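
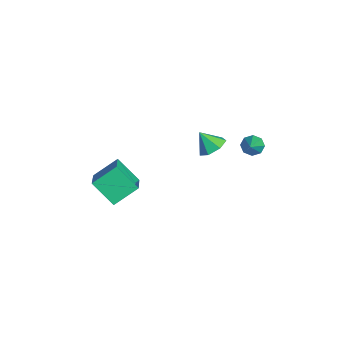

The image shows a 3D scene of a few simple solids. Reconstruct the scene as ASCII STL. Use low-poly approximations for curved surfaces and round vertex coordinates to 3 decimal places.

solid 
facet normal -0.488 -0.549 0.679
outer loop
vertex -2.684 -5.381 -2.847
vertex -2.926 -3.968 -1.878
vertex -4.511 -5.002 -3.853
endloop
endfacet
facet normal 0.139 -0.817 -0.560
outer loop
vertex -3.614 -3.992 -5.102
vertex -2.684 -5.381 -2.847
vertex -4.511 -5.002 -3.853
endloop
endfacet
facet normal -0.487 -0.549 0.679
outer loop
vertex -4.511 -5.002 -3.853
vertex -2.926 -3.968 -1.878
vertex -4.753 -3.59 -2.884
endloop
endfacet
facet normal -0.862 0.178 -0.475
outer loop
vertex -4.753 -3.59 -2.884
vertex -3.614 -3.992 -5.102
vertex -4.511 -5.002 -3.853
endloop
endfacet
facet normal 0.862 -0.178 0.475
outer loop
vertex -2.684 -5.381 -2.847
vertex -2.029 -2.958 -3.127
vertex -2.926 -3.968 -1.878
endloop
endfacet
facet normal 0.140 -0.816 -0.560
outer loop
vertex -1.787 -4.37 -4.096
vertex -2.684 -5.381 -2.847
vertex -3.614 -3.992 -5.102
endloop
endfacet
facet normal 0.862 -0.178 0.475
outer loop
vertex -1.787 -4.37 -4.096
vertex -2.029 -2.958 -3.127
vertex -2.684 -5.381 -2.847
endloop
endfacet
facet normal -0.139 0.817 0.560
outer loop
vertex -2.926 -3.968 -1.878
vertex -2.029 -2.958 -3.127
vertex -4.753 -3.59 -2.884
endloop
endfacet
facet normal -0.862 0.178 -0.475
outer loop
vertex -3.856 -2.579 -4.133
vertex -3.614 -3.992 -5.102
vertex -4.753 -3.59 -2.884
endloop
endfacet
facet normal -0.139 0.816 0.561
outer loop
vertex -4.753 -3.59 -2.884
vertex -2.029 -2.958 -3.127
vertex -3.856 -2.579 -4.133
endloop
endfacet
facet normal 0.487 0.549 -0.679
outer loop
vertex -3.856 -2.579 -4.133
vertex -1.787 -4.37 -4.096
vertex -3.614 -3.992 -5.102
endloop
endfacet
facet normal 0.488 0.549 -0.679
outer loop
vertex -2.029 -2.958 -3.127
vertex -1.787 -4.37 -4.096
vertex -3.856 -2.579 -4.133
endloop
endfacet
facet normal -0.744 0.261 -0.615
outer loop
vertex -0.445 3.306 0.087
vertex -0.86 2.949 0.438
vertex -0.657 3.566 0.454
endloop
endfacet
facet normal 0.707 0.701 -0.088
outer loop
vertex -0.445 3.306 0.087
vertex -0.657 3.566 0.454
vertex 0.62 2.431 1.662
endloop
endfacet
facet normal -0.744 0.261 -0.616
outer loop
vertex -0.657 3.566 0.454
vertex -0.86 2.949 0.438
vertex -0.988 3.465 0.811
endloop
endfacet
facet normal 0.274 0.828 0.489
outer loop
vertex -0.657 3.566 0.454
vertex -0.988 3.465 0.811
vertex 0.62 2.431 1.662
endloop
endfacet
facet normal -0.744 0.260 -0.615
outer loop
vertex -0.988 3.465 0.811
vertex -0.86 2.949 0.438
vertex -1.244 3.062 0.95
endloop
endfacet
facet normal -0.193 0.427 0.883
outer loop
vertex -0.988 3.465 0.811
vertex -1.244 3.062 0.95
vertex 0.62 2.431 1.662
endloop
endfacet
facet normal -0.744 0.261 -0.615
outer loop
vertex -1.244 3.062 0.95
vertex -0.86 2.949 0.438
vertex -1.275 2.592 0.788
endloop
endfacet
facet normal -0.422 -0.270 0.865
outer loop
vertex -1.244 3.062 0.95
vertex -1.275 2.592 0.788
vertex 0.62 2.431 1.662
endloop
endfacet
facet normal -0.744 0.261 -0.616
outer loop
vertex -1.275 2.592 0.788
vertex -0.86 2.949 0.438
vertex -1.063 2.332 0.422
endloop
endfacet
facet normal -0.277 -0.852 0.444
outer loop
vertex -1.275 2.592 0.788
vertex -1.063 2.332 0.422
vertex 0.62 2.431 1.662
endloop
endfacet
facet normal -0.744 0.261 -0.615
outer loop
vertex -1.063 2.332 0.422
vertex -0.86 2.949 0.438
vertex -0.732 2.433 0.064
endloop
endfacet
facet normal 0.155 -0.979 -0.133
outer loop
vertex -1.063 2.332 0.422
vertex -0.732 2.433 0.064
vertex 0.62 2.431 1.662
endloop
endfacet
facet normal -0.744 0.262 -0.615
outer loop
vertex -0.732 2.433 0.064
vertex -0.86 2.949 0.438
vertex -0.476 2.836 -0.074
endloop
endfacet
facet normal 0.623 -0.577 -0.528
outer loop
vertex -0.732 2.433 0.064
vertex -0.476 2.836 -0.074
vertex 0.62 2.431 1.662
endloop
endfacet
facet normal -0.744 0.260 -0.615
outer loop
vertex -0.476 2.836 -0.074
vertex -0.86 2.949 0.438
vertex -0.445 3.306 0.087
endloop
endfacet
facet normal 0.852 0.119 -0.510
outer loop
vertex -0.476 2.836 -0.074
vertex -0.445 3.306 0.087
vertex 0.62 2.431 1.662
endloop
endfacet
facet normal 0.333 0.514 -0.791
outer loop
vertex -1.149 0.633 -0.19
vertex -1.922 1.051 -0.244
vertex -1.203 1.282 0.209
endloop
endfacet
facet normal 0.615 -0.375 0.693
outer loop
vertex -1.149 0.633 -0.19
vertex -1.203 1.282 0.209
vertex -2.338 0.409 0.744
endloop
endfacet
facet normal 0.334 0.513 -0.791
outer loop
vertex -1.203 1.282 0.209
vertex -1.922 1.051 -0.244
vertex -1.798 1.757 0.266
endloop
endfacet
facet normal 0.269 0.224 0.937
outer loop
vertex -1.203 1.282 0.209
vertex -1.798 1.757 0.266
vertex -2.338 0.409 0.744
endloop
endfacet
facet normal 0.333 0.513 -0.791
outer loop
vertex -1.798 1.757 0.266
vertex -1.922 1.051 -0.244
vertex -2.486 1.7 -0.061
endloop
endfacet
facet normal -0.414 0.447 0.793
outer loop
vertex -1.798 1.757 0.266
vertex -2.486 1.7 -0.061
vertex -2.338 0.409 0.744
endloop
endfacet
facet normal 0.334 0.513 -0.791
outer loop
vertex -2.486 1.7 -0.061
vertex -1.922 1.051 -0.244
vertex -2.749 1.154 -0.526
endloop
endfacet
facet normal -0.920 0.126 0.372
outer loop
vertex -2.486 1.7 -0.061
vertex -2.749 1.154 -0.526
vertex -2.338 0.409 0.744
endloop
endfacet
facet normal 0.334 0.513 -0.791
outer loop
vertex -2.749 1.154 -0.526
vertex -1.922 1.051 -0.244
vertex -2.389 0.53 -0.779
endloop
endfacet
facet normal -0.868 -0.497 -0.010
outer loop
vertex -2.749 1.154 -0.526
vertex -2.389 0.53 -0.779
vertex -2.338 0.409 0.744
endloop
endfacet
facet normal 0.334 0.513 -0.791
outer loop
vertex -2.389 0.53 -0.779
vertex -1.922 1.051 -0.244
vertex -1.677 0.298 -0.629
endloop
endfacet
facet normal -0.297 -0.953 -0.066
outer loop
vertex -2.389 0.53 -0.779
vertex -1.677 0.298 -0.629
vertex -2.338 0.409 0.744
endloop
endfacet
facet normal 0.333 0.513 -0.791
outer loop
vertex -1.677 0.298 -0.629
vertex -1.922 1.051 -0.244
vertex -1.149 0.633 -0.19
endloop
endfacet
facet normal 0.364 -0.898 0.248
outer loop
vertex -1.677 0.298 -0.629
vertex -1.149 0.633 -0.19
vertex -2.338 0.409 0.744
endloop
endfacet

endsolid


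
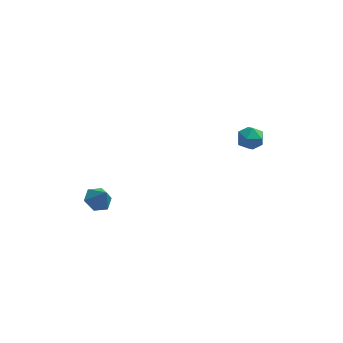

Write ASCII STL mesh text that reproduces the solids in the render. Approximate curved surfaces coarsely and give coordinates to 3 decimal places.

solid 
facet normal -0.441 0.304 -0.844
outer loop
vertex -3.521 -2.753 -1.373
vertex -4.226 -3.15 -1.148
vertex -4.105 -2.35 -0.923
endloop
endfacet
facet normal 0.713 0.559 0.424
outer loop
vertex -3.521 -2.753 -1.373
vertex -4.105 -2.35 -0.923
vertex -3.674 -3.53 -0.092
endloop
endfacet
facet normal -0.441 0.304 -0.844
outer loop
vertex -4.105 -2.35 -0.923
vertex -4.226 -3.15 -1.148
vertex -4.81 -2.748 -0.698
endloop
endfacet
facet normal -0.054 0.562 0.826
outer loop
vertex -4.105 -2.35 -0.923
vertex -4.81 -2.748 -0.698
vertex -3.674 -3.53 -0.092
endloop
endfacet
facet normal -0.442 0.303 -0.844
outer loop
vertex -4.81 -2.748 -0.698
vertex -4.226 -3.15 -1.148
vertex -4.931 -3.548 -0.922
endloop
endfacet
facet normal -0.543 -0.149 0.826
outer loop
vertex -4.81 -2.748 -0.698
vertex -4.931 -3.548 -0.922
vertex -3.674 -3.53 -0.092
endloop
endfacet
facet normal -0.442 0.303 -0.844
outer loop
vertex -4.931 -3.548 -0.922
vertex -4.226 -3.15 -1.148
vertex -4.347 -3.951 -1.372
endloop
endfacet
facet normal -0.269 -0.864 0.425
outer loop
vertex -4.931 -3.548 -0.922
vertex -4.347 -3.951 -1.372
vertex -3.674 -3.53 -0.092
endloop
endfacet
facet normal -0.442 0.303 -0.844
outer loop
vertex -4.347 -3.951 -1.372
vertex -4.226 -3.15 -1.148
vertex -3.642 -3.553 -1.598
endloop
endfacet
facet normal 0.497 -0.867 0.024
outer loop
vertex -4.347 -3.951 -1.372
vertex -3.642 -3.553 -1.598
vertex -3.674 -3.53 -0.092
endloop
endfacet
facet normal -0.441 0.304 -0.844
outer loop
vertex -3.642 -3.553 -1.598
vertex -4.226 -3.15 -1.148
vertex -3.521 -2.753 -1.373
endloop
endfacet
facet normal 0.987 -0.156 0.023
outer loop
vertex -3.642 -3.553 -1.598
vertex -3.521 -2.753 -1.373
vertex -3.674 -3.53 -0.092
endloop
endfacet
facet normal -0.375 0.485 0.790
outer loop
vertex 3.61 4.407 -1.043
vertex 3.081 3.697 -0.859
vertex 3.909 3.75 -0.498
endloop
endfacet
facet normal 0.297 0.686 0.664
outer loop
vertex 3.61 4.407 -1.043
vertex 3.909 3.75 -0.498
vertex 4.461 4.11 -1.117
endloop
endfacet
facet normal 0.329 0.944 -0.001
outer loop
vertex 3.61 4.407 -1.043
vertex 4.461 4.11 -1.117
vertex 3.975 4.279 -1.861
endloop
endfacet
facet normal -0.323 0.902 -0.285
outer loop
vertex 3.61 4.407 -1.043
vertex 3.975 4.279 -1.861
vertex 3.122 4.024 -1.701
endloop
endfacet
facet normal -0.759 0.618 0.203
outer loop
vertex 3.61 4.407 -1.043
vertex 3.122 4.024 -1.701
vertex 3.081 3.697 -0.859
endloop
endfacet
facet normal 0.711 0.105 0.695
outer loop
vertex 4.461 4.11 -1.117
vertex 3.909 3.75 -0.498
vertex 4.458 3.216 -0.979
endloop
endfacet
facet normal -0.378 -0.220 0.899
outer loop
vertex 3.909 3.75 -0.498
vertex 3.081 3.697 -0.859
vertex 3.605 2.961 -0.819
endloop
endfacet
facet normal -0.999 -0.004 -0.050
outer loop
vertex 3.081 3.697 -0.859
vertex 3.122 4.024 -1.701
vertex 3.119 3.13 -1.563
endloop
endfacet
facet normal -0.294 0.455 -0.841
outer loop
vertex 3.122 4.024 -1.701
vertex 3.975 4.279 -1.861
vertex 3.671 3.49 -2.182
endloop
endfacet
facet normal 0.763 0.523 -0.380
outer loop
vertex 3.975 4.279 -1.861
vertex 4.461 4.11 -1.117
vertex 4.499 3.543 -1.821
endloop
endfacet
facet normal 0.323 -0.902 0.285
outer loop
vertex 3.97 2.833 -1.637
vertex 4.458 3.216 -0.979
vertex 3.605 2.961 -0.819
endloop
endfacet
facet normal -0.329 -0.944 0.001
outer loop
vertex 3.97 2.833 -1.637
vertex 3.605 2.961 -0.819
vertex 3.119 3.13 -1.563
endloop
endfacet
facet normal -0.297 -0.686 -0.664
outer loop
vertex 3.97 2.833 -1.637
vertex 3.119 3.13 -1.563
vertex 3.671 3.49 -2.182
endloop
endfacet
facet normal 0.375 -0.485 -0.790
outer loop
vertex 3.97 2.833 -1.637
vertex 3.671 3.49 -2.182
vertex 4.499 3.543 -1.821
endloop
endfacet
facet normal 0.759 -0.618 -0.203
outer loop
vertex 3.97 2.833 -1.637
vertex 4.499 3.543 -1.821
vertex 4.458 3.216 -0.979
endloop
endfacet
facet normal 0.294 -0.455 0.841
outer loop
vertex 3.605 2.961 -0.819
vertex 4.458 3.216 -0.979
vertex 3.909 3.75 -0.498
endloop
endfacet
facet normal -0.763 -0.523 0.380
outer loop
vertex 3.119 3.13 -1.563
vertex 3.605 2.961 -0.819
vertex 3.081 3.697 -0.859
endloop
endfacet
facet normal -0.711 -0.105 -0.695
outer loop
vertex 3.671 3.49 -2.182
vertex 3.119 3.13 -1.563
vertex 3.122 4.024 -1.701
endloop
endfacet
facet normal 0.378 0.220 -0.899
outer loop
vertex 4.499 3.543 -1.821
vertex 3.671 3.49 -2.182
vertex 3.975 4.279 -1.861
endloop
endfacet
facet normal 0.999 0.004 0.050
outer loop
vertex 4.458 3.216 -0.979
vertex 4.499 3.543 -1.821
vertex 4.461 4.11 -1.117
endloop
endfacet

endsolid


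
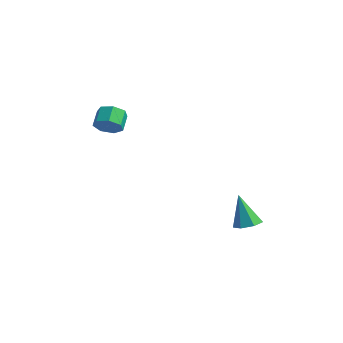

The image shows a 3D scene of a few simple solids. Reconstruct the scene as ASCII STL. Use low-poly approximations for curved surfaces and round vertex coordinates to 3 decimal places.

solid 
facet normal 0.445 -0.726 -0.524
outer loop
vertex -3.182 0.163 3.935
vertex -3.546 0.44 3.242
vertex -2.812 0.657 3.564
endloop
endfacet
facet normal 0.734 -0.040 0.678
outer loop
vertex -3.182 0.163 3.935
vertex -2.812 0.657 3.564
vertex -3.671 0.963 4.511
endloop
endfacet
facet normal 0.734 -0.040 0.678
outer loop
vertex -3.671 0.963 4.511
vertex -2.812 0.657 3.564
vertex -3.301 1.457 4.14
endloop
endfacet
facet normal -0.445 0.727 0.524
outer loop
vertex -3.671 0.963 4.511
vertex -3.301 1.457 4.14
vertex -4.034 1.24 3.818
endloop
endfacet
facet normal 0.445 -0.727 -0.524
outer loop
vertex -2.812 0.657 3.564
vertex -3.546 0.44 3.242
vertex -2.994 0.988 2.95
endloop
endfacet
facet normal 0.860 0.511 0.020
outer loop
vertex -2.812 0.657 3.564
vertex -2.994 0.988 2.95
vertex -3.301 1.457 4.14
endloop
endfacet
facet normal 0.859 0.511 0.020
outer loop
vertex -3.301 1.457 4.14
vertex -2.994 0.988 2.95
vertex -3.483 1.787 3.526
endloop
endfacet
facet normal -0.445 0.727 0.523
outer loop
vertex -3.301 1.457 4.14
vertex -3.483 1.787 3.526
vertex -4.034 1.24 3.818
endloop
endfacet
facet normal 0.445 -0.727 -0.524
outer loop
vertex -2.994 0.988 2.95
vertex -3.546 0.44 3.242
vertex -3.591 0.906 2.557
endloop
endfacet
facet normal 0.337 0.678 -0.654
outer loop
vertex -2.994 0.988 2.95
vertex -3.591 0.906 2.557
vertex -3.483 1.787 3.526
endloop
endfacet
facet normal 0.338 0.677 -0.653
outer loop
vertex -3.483 1.787 3.526
vertex -3.591 0.906 2.557
vertex -4.08 1.705 3.132
endloop
endfacet
facet normal -0.445 0.727 0.523
outer loop
vertex -3.483 1.787 3.526
vertex -4.08 1.705 3.132
vertex -4.034 1.24 3.818
endloop
endfacet
facet normal 0.445 -0.726 -0.523
outer loop
vertex -3.591 0.906 2.557
vertex -3.546 0.44 3.242
vertex -4.154 0.473 2.679
endloop
endfacet
facet normal -0.437 0.333 -0.835
outer loop
vertex -3.591 0.906 2.557
vertex -4.154 0.473 2.679
vertex -4.08 1.705 3.132
endloop
endfacet
facet normal -0.438 0.333 -0.835
outer loop
vertex -4.08 1.705 3.132
vertex -4.154 0.473 2.679
vertex -4.643 1.273 3.255
endloop
endfacet
facet normal -0.444 0.728 0.523
outer loop
vertex -4.08 1.705 3.132
vertex -4.643 1.273 3.255
vertex -4.034 1.24 3.818
endloop
endfacet
facet normal 0.445 -0.727 -0.523
outer loop
vertex -4.154 0.473 2.679
vertex -3.546 0.44 3.242
vertex -4.259 0.016 3.225
endloop
endfacet
facet normal -0.884 -0.261 -0.388
outer loop
vertex -4.154 0.473 2.679
vertex -4.259 0.016 3.225
vertex -4.643 1.273 3.255
endloop
endfacet
facet normal -0.884 -0.261 -0.388
outer loop
vertex -4.643 1.273 3.255
vertex -4.259 0.016 3.225
vertex -4.748 0.816 3.801
endloop
endfacet
facet normal -0.444 0.727 0.523
outer loop
vertex -4.643 1.273 3.255
vertex -4.748 0.816 3.801
vertex -4.034 1.24 3.818
endloop
endfacet
facet normal 0.445 -0.727 -0.524
outer loop
vertex -4.259 0.016 3.225
vertex -3.546 0.44 3.242
vertex -3.826 -0.122 3.784
endloop
endfacet
facet normal -0.664 -0.659 0.352
outer loop
vertex -4.259 0.016 3.225
vertex -3.826 -0.122 3.784
vertex -4.748 0.816 3.801
endloop
endfacet
facet normal -0.664 -0.659 0.352
outer loop
vertex -4.748 0.816 3.801
vertex -3.826 -0.122 3.784
vertex -4.315 0.678 4.36
endloop
endfacet
facet normal -0.444 0.727 0.524
outer loop
vertex -4.748 0.816 3.801
vertex -4.315 0.678 4.36
vertex -4.034 1.24 3.818
endloop
endfacet
facet normal 0.444 -0.727 -0.524
outer loop
vertex -3.826 -0.122 3.784
vertex -3.546 0.44 3.242
vertex -3.182 0.163 3.935
endloop
endfacet
facet normal 0.055 -0.561 0.826
outer loop
vertex -3.826 -0.122 3.784
vertex -3.182 0.163 3.935
vertex -4.315 0.678 4.36
endloop
endfacet
facet normal 0.055 -0.561 0.826
outer loop
vertex -4.315 0.678 4.36
vertex -3.182 0.163 3.935
vertex -3.671 0.963 4.511
endloop
endfacet
facet normal -0.444 0.727 0.523
outer loop
vertex -4.315 0.678 4.36
vertex -3.671 0.963 4.511
vertex -4.034 1.24 3.818
endloop
endfacet
facet normal 0.389 -0.040 -0.920
outer loop
vertex 3.979 3.523 -2.449
vertex 3.288 3.84 -2.755
vertex 3.957 4.233 -2.489
endloop
endfacet
facet normal 0.727 0.061 0.684
outer loop
vertex 3.979 3.523 -2.449
vertex 3.957 4.233 -2.489
vertex 2.512 3.92 -0.925
endloop
endfacet
facet normal 0.390 -0.041 -0.920
outer loop
vertex 3.957 4.233 -2.489
vertex 3.288 3.84 -2.755
vertex 3.431 4.647 -2.73
endloop
endfacet
facet normal 0.379 0.775 0.505
outer loop
vertex 3.957 4.233 -2.489
vertex 3.431 4.647 -2.73
vertex 2.512 3.92 -0.925
endloop
endfacet
facet normal 0.390 -0.041 -0.920
outer loop
vertex 3.431 4.647 -2.73
vertex 3.288 3.84 -2.755
vertex 2.797 4.454 -2.99
endloop
endfacet
facet normal -0.356 0.916 0.188
outer loop
vertex 3.431 4.647 -2.73
vertex 2.797 4.454 -2.99
vertex 2.512 3.92 -0.925
endloop
endfacet
facet normal 0.390 -0.040 -0.920
outer loop
vertex 2.797 4.454 -2.99
vertex 3.288 3.84 -2.755
vertex 2.533 3.799 -3.073
endloop
endfacet
facet normal -0.926 0.377 -0.030
outer loop
vertex 2.797 4.454 -2.99
vertex 2.533 3.799 -3.073
vertex 2.512 3.92 -0.925
endloop
endfacet
facet normal 0.390 -0.039 -0.920
outer loop
vertex 2.533 3.799 -3.073
vertex 3.288 3.84 -2.755
vertex 2.837 3.175 -2.918
endloop
endfacet
facet normal -0.900 -0.435 0.016
outer loop
vertex 2.533 3.799 -3.073
vertex 2.837 3.175 -2.918
vertex 2.512 3.92 -0.925
endloop
endfacet
facet normal 0.390 -0.039 -0.920
outer loop
vertex 2.837 3.175 -2.918
vertex 3.288 3.84 -2.755
vertex 3.481 3.052 -2.64
endloop
endfacet
facet normal -0.299 -0.909 0.291
outer loop
vertex 2.837 3.175 -2.918
vertex 3.481 3.052 -2.64
vertex 2.512 3.92 -0.925
endloop
endfacet
facet normal 0.390 -0.039 -0.920
outer loop
vertex 3.481 3.052 -2.64
vertex 3.288 3.84 -2.755
vertex 3.979 3.523 -2.449
endloop
endfacet
facet normal 0.425 -0.688 0.588
outer loop
vertex 3.481 3.052 -2.64
vertex 3.979 3.523 -2.449
vertex 2.512 3.92 -0.925
endloop
endfacet

endsolid


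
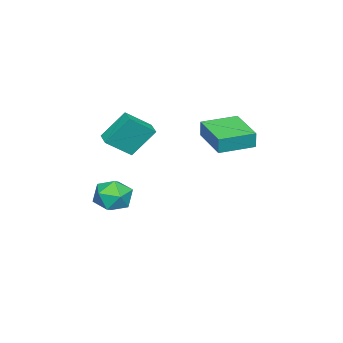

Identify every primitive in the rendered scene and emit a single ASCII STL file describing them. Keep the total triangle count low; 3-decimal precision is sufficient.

solid 
facet normal -0.665 -0.735 0.135
outer loop
vertex -2.75 0.238 2.427
vertex -4.133 1.508 2.525
vertex -2.87 0.178 1.507
endloop
endfacet
facet normal 0.736 -0.675 -0.052
outer loop
vertex -1.427 1.772 1.215
vertex -2.75 0.238 2.427
vertex -2.87 0.178 1.507
endloop
endfacet
facet normal -0.665 -0.735 0.135
outer loop
vertex -2.87 0.178 1.507
vertex -4.133 1.508 2.525
vertex -4.253 1.448 1.605
endloop
endfacet
facet normal -0.129 -0.064 -0.990
outer loop
vertex -4.253 1.448 1.605
vertex -1.427 1.772 1.215
vertex -2.87 0.178 1.507
endloop
endfacet
facet normal 0.129 0.064 0.990
outer loop
vertex -2.75 0.238 2.427
vertex -2.69 3.102 2.233
vertex -4.133 1.508 2.525
endloop
endfacet
facet normal 0.736 -0.675 -0.052
outer loop
vertex -1.307 1.832 2.135
vertex -2.75 0.238 2.427
vertex -1.427 1.772 1.215
endloop
endfacet
facet normal 0.129 0.064 0.990
outer loop
vertex -1.307 1.832 2.135
vertex -2.69 3.102 2.233
vertex -2.75 0.238 2.427
endloop
endfacet
facet normal -0.736 0.675 0.052
outer loop
vertex -4.133 1.508 2.525
vertex -2.69 3.102 2.233
vertex -4.253 1.448 1.605
endloop
endfacet
facet normal -0.129 -0.064 -0.990
outer loop
vertex -2.81 3.042 1.313
vertex -1.427 1.772 1.215
vertex -4.253 1.448 1.605
endloop
endfacet
facet normal -0.736 0.675 0.052
outer loop
vertex -4.253 1.448 1.605
vertex -2.69 3.102 2.233
vertex -2.81 3.042 1.313
endloop
endfacet
facet normal 0.665 0.735 -0.135
outer loop
vertex -2.81 3.042 1.313
vertex -1.307 1.832 2.135
vertex -1.427 1.772 1.215
endloop
endfacet
facet normal 0.665 0.735 -0.135
outer loop
vertex -2.69 3.102 2.233
vertex -1.307 1.832 2.135
vertex -2.81 3.042 1.313
endloop
endfacet
facet normal -0.347 0.514 0.784
outer loop
vertex -1.852 -3.268 2.737
vertex -1.19 -2.681 2.645
vertex -2.799 -2.358 1.722
endloop
endfacet
facet normal -0.744 -0.660 0.103
outer loop
vertex -2.15 -3.319 0.255
vertex -1.852 -3.268 2.737
vertex -2.799 -2.358 1.722
endloop
endfacet
facet normal -0.347 0.514 0.784
outer loop
vertex -2.799 -2.358 1.722
vertex -1.19 -2.681 2.645
vertex -2.137 -1.771 1.63
endloop
endfacet
facet normal -0.571 0.548 -0.611
outer loop
vertex -2.137 -1.771 1.63
vertex -2.15 -3.319 0.255
vertex -2.799 -2.358 1.722
endloop
endfacet
facet normal 0.571 -0.548 0.611
outer loop
vertex -1.852 -3.268 2.737
vertex -0.541 -3.642 1.178
vertex -1.19 -2.681 2.645
endloop
endfacet
facet normal -0.744 -0.660 0.103
outer loop
vertex -1.203 -4.229 1.27
vertex -1.852 -3.268 2.737
vertex -2.15 -3.319 0.255
endloop
endfacet
facet normal 0.571 -0.548 0.611
outer loop
vertex -1.203 -4.229 1.27
vertex -0.541 -3.642 1.178
vertex -1.852 -3.268 2.737
endloop
endfacet
facet normal 0.744 0.660 -0.103
outer loop
vertex -1.19 -2.681 2.645
vertex -0.541 -3.642 1.178
vertex -2.137 -1.771 1.63
endloop
endfacet
facet normal -0.571 0.548 -0.611
outer loop
vertex -1.488 -2.732 0.163
vertex -2.15 -3.319 0.255
vertex -2.137 -1.771 1.63
endloop
endfacet
facet normal 0.744 0.660 -0.103
outer loop
vertex -2.137 -1.771 1.63
vertex -0.541 -3.642 1.178
vertex -1.488 -2.732 0.163
endloop
endfacet
facet normal 0.347 -0.514 -0.784
outer loop
vertex -1.488 -2.732 0.163
vertex -1.203 -4.229 1.27
vertex -2.15 -3.319 0.255
endloop
endfacet
facet normal 0.347 -0.514 -0.784
outer loop
vertex -0.541 -3.642 1.178
vertex -1.203 -4.229 1.27
vertex -1.488 -2.732 0.163
endloop
endfacet
facet normal -0.962 -0.247 -0.113
outer loop
vertex -2.701 -3.662 -3.406
vertex -2.444 -4.718 -3.283
vertex -2.702 -4.113 -2.41
endloop
endfacet
facet normal -0.898 0.401 0.181
outer loop
vertex -2.701 -3.662 -3.406
vertex -2.702 -4.113 -2.41
vertex -2.285 -3.112 -2.557
endloop
endfacet
facet normal -0.523 0.809 -0.268
outer loop
vertex -2.701 -3.662 -3.406
vertex -2.285 -3.112 -2.557
vertex -1.77 -3.099 -3.522
endloop
endfacet
facet normal -0.354 0.413 -0.839
outer loop
vertex -2.701 -3.662 -3.406
vertex -1.77 -3.099 -3.522
vertex -1.868 -4.092 -3.97
endloop
endfacet
facet normal -0.626 -0.239 -0.742
outer loop
vertex -2.701 -3.662 -3.406
vertex -1.868 -4.092 -3.97
vertex -2.444 -4.718 -3.283
endloop
endfacet
facet normal -0.524 0.333 0.784
outer loop
vertex -2.285 -3.112 -2.557
vertex -2.702 -4.113 -2.41
vertex -1.772 -3.828 -1.91
endloop
endfacet
facet normal -0.627 -0.714 0.310
outer loop
vertex -2.702 -4.113 -2.41
vertex -2.444 -4.718 -3.283
vertex -1.87 -4.821 -2.358
endloop
endfacet
facet normal -0.084 -0.701 -0.709
outer loop
vertex -2.444 -4.718 -3.283
vertex -1.868 -4.092 -3.97
vertex -1.355 -4.808 -3.323
endloop
endfacet
facet normal 0.356 0.355 -0.864
outer loop
vertex -1.868 -4.092 -3.97
vertex -1.77 -3.099 -3.522
vertex -0.938 -3.807 -3.47
endloop
endfacet
facet normal 0.084 0.995 0.058
outer loop
vertex -1.77 -3.099 -3.522
vertex -2.285 -3.112 -2.557
vertex -1.196 -3.202 -2.597
endloop
endfacet
facet normal 0.354 -0.413 0.839
outer loop
vertex -0.939 -4.258 -2.474
vertex -1.772 -3.828 -1.91
vertex -1.87 -4.821 -2.358
endloop
endfacet
facet normal 0.523 -0.809 0.268
outer loop
vertex -0.939 -4.258 -2.474
vertex -1.87 -4.821 -2.358
vertex -1.355 -4.808 -3.323
endloop
endfacet
facet normal 0.898 -0.401 -0.181
outer loop
vertex -0.939 -4.258 -2.474
vertex -1.355 -4.808 -3.323
vertex -0.938 -3.807 -3.47
endloop
endfacet
facet normal 0.962 0.247 0.113
outer loop
vertex -0.939 -4.258 -2.474
vertex -0.938 -3.807 -3.47
vertex -1.196 -3.202 -2.597
endloop
endfacet
facet normal 0.626 0.239 0.742
outer loop
vertex -0.939 -4.258 -2.474
vertex -1.196 -3.202 -2.597
vertex -1.772 -3.828 -1.91
endloop
endfacet
facet normal -0.356 -0.355 0.864
outer loop
vertex -1.87 -4.821 -2.358
vertex -1.772 -3.828 -1.91
vertex -2.702 -4.113 -2.41
endloop
endfacet
facet normal -0.084 -0.995 -0.058
outer loop
vertex -1.355 -4.808 -3.323
vertex -1.87 -4.821 -2.358
vertex -2.444 -4.718 -3.283
endloop
endfacet
facet normal 0.524 -0.333 -0.784
outer loop
vertex -0.938 -3.807 -3.47
vertex -1.355 -4.808 -3.323
vertex -1.868 -4.092 -3.97
endloop
endfacet
facet normal 0.627 0.714 -0.310
outer loop
vertex -1.196 -3.202 -2.597
vertex -0.938 -3.807 -3.47
vertex -1.77 -3.099 -3.522
endloop
endfacet
facet normal 0.084 0.701 0.709
outer loop
vertex -1.772 -3.828 -1.91
vertex -1.196 -3.202 -2.597
vertex -2.285 -3.112 -2.557
endloop
endfacet

endsolid


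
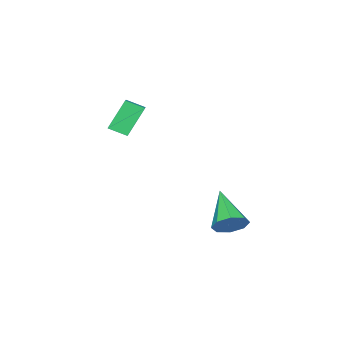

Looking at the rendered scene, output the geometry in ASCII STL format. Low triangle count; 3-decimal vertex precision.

solid 
facet normal 0.458 0.696 -0.553
outer loop
vertex 2.311 3.175 -2.817
vertex 1.587 3.315 -3.24
vertex 1.946 3.636 -2.539
endloop
endfacet
facet normal 0.492 -0.129 0.861
outer loop
vertex 2.311 3.175 -2.817
vertex 1.946 3.636 -2.539
vertex 0.593 1.805 -2.04
endloop
endfacet
facet normal 0.458 0.696 -0.553
outer loop
vertex 1.946 3.636 -2.539
vertex 1.587 3.315 -3.24
vertex 1.371 3.909 -2.671
endloop
endfacet
facet normal -0.070 0.310 0.948
outer loop
vertex 1.946 3.636 -2.539
vertex 1.371 3.909 -2.671
vertex 0.593 1.805 -2.04
endloop
endfacet
facet normal 0.459 0.696 -0.552
outer loop
vertex 1.371 3.909 -2.671
vertex 1.587 3.315 -3.24
vertex 0.922 3.835 -3.137
endloop
endfacet
facet normal -0.683 0.430 0.590
outer loop
vertex 1.371 3.909 -2.671
vertex 0.922 3.835 -3.137
vertex 0.593 1.805 -2.04
endloop
endfacet
facet normal 0.459 0.696 -0.552
outer loop
vertex 0.922 3.835 -3.137
vertex 1.587 3.315 -3.24
vertex 0.864 3.456 -3.663
endloop
endfacet
facet normal -0.988 0.158 -0.005
outer loop
vertex 0.922 3.835 -3.137
vertex 0.864 3.456 -3.663
vertex 0.593 1.805 -2.04
endloop
endfacet
facet normal 0.459 0.696 -0.552
outer loop
vertex 0.864 3.456 -3.663
vertex 1.587 3.315 -3.24
vertex 1.229 2.995 -3.941
endloop
endfacet
facet normal -0.804 -0.344 -0.485
outer loop
vertex 0.864 3.456 -3.663
vertex 1.229 2.995 -3.941
vertex 0.593 1.805 -2.04
endloop
endfacet
facet normal 0.459 0.696 -0.552
outer loop
vertex 1.229 2.995 -3.941
vertex 1.587 3.315 -3.24
vertex 1.804 2.721 -3.808
endloop
endfacet
facet normal -0.241 -0.784 -0.572
outer loop
vertex 1.229 2.995 -3.941
vertex 1.804 2.721 -3.808
vertex 0.593 1.805 -2.04
endloop
endfacet
facet normal 0.458 0.696 -0.553
outer loop
vertex 1.804 2.721 -3.808
vertex 1.587 3.315 -3.24
vertex 2.252 2.796 -3.342
endloop
endfacet
facet normal 0.373 -0.903 -0.213
outer loop
vertex 1.804 2.721 -3.808
vertex 2.252 2.796 -3.342
vertex 0.593 1.805 -2.04
endloop
endfacet
facet normal 0.458 0.696 -0.554
outer loop
vertex 2.252 2.796 -3.342
vertex 1.587 3.315 -3.24
vertex 2.311 3.175 -2.817
endloop
endfacet
facet normal 0.676 -0.632 0.380
outer loop
vertex 2.252 2.796 -3.342
vertex 2.311 3.175 -2.817
vertex 0.593 1.805 -2.04
endloop
endfacet
facet normal -0.531 0.107 0.840
outer loop
vertex 1.287 -3.203 2.26
vertex 1.948 -2.594 2.6
vertex 0.808 -2.459 1.862
endloop
endfacet
facet normal -0.689 -0.633 -0.354
outer loop
vertex 1.732 -2.646 0.4
vertex 1.287 -3.203 2.26
vertex 0.808 -2.459 1.862
endloop
endfacet
facet normal -0.531 0.107 0.840
outer loop
vertex 0.808 -2.459 1.862
vertex 1.948 -2.594 2.6
vertex 1.468 -1.851 2.202
endloop
endfacet
facet normal -0.494 0.766 -0.410
outer loop
vertex 1.468 -1.851 2.202
vertex 1.732 -2.646 0.4
vertex 0.808 -2.459 1.862
endloop
endfacet
facet normal 0.495 -0.766 0.411
outer loop
vertex 1.287 -3.203 2.26
vertex 2.872 -2.781 1.138
vertex 1.948 -2.594 2.6
endloop
endfacet
facet normal -0.687 -0.634 -0.354
outer loop
vertex 2.212 -3.389 0.798
vertex 1.287 -3.203 2.26
vertex 1.732 -2.646 0.4
endloop
endfacet
facet normal 0.494 -0.766 0.410
outer loop
vertex 2.212 -3.389 0.798
vertex 2.872 -2.781 1.138
vertex 1.287 -3.203 2.26
endloop
endfacet
facet normal 0.688 0.634 0.354
outer loop
vertex 1.948 -2.594 2.6
vertex 2.872 -2.781 1.138
vertex 1.468 -1.851 2.202
endloop
endfacet
facet normal -0.495 0.766 -0.410
outer loop
vertex 2.393 -2.037 0.74
vertex 1.732 -2.646 0.4
vertex 1.468 -1.851 2.202
endloop
endfacet
facet normal 0.688 0.633 0.355
outer loop
vertex 1.468 -1.851 2.202
vertex 2.872 -2.781 1.138
vertex 2.393 -2.037 0.74
endloop
endfacet
facet normal 0.531 -0.107 -0.841
outer loop
vertex 2.393 -2.037 0.74
vertex 2.212 -3.389 0.798
vertex 1.732 -2.646 0.4
endloop
endfacet
facet normal 0.532 -0.107 -0.840
outer loop
vertex 2.872 -2.781 1.138
vertex 2.212 -3.389 0.798
vertex 2.393 -2.037 0.74
endloop
endfacet

endsolid


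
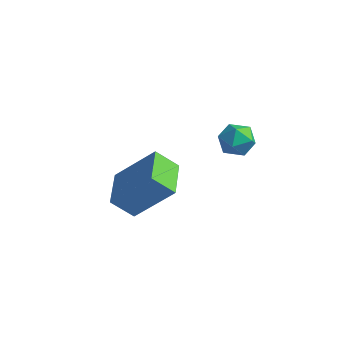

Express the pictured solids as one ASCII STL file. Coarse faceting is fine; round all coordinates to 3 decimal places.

solid 
facet normal -0.533 -0.227 0.815
outer loop
vertex 3.045 -3.233 0.928
vertex 3.1 -3.847 0.793
vertex 3.533 -3.563 1.155
endloop
endfacet
facet normal -0.167 0.379 0.910
outer loop
vertex 3.045 -3.233 0.928
vertex 3.533 -3.563 1.155
vertex 3.623 -2.981 0.929
endloop
endfacet
facet normal -0.366 0.839 0.402
outer loop
vertex 3.045 -3.233 0.928
vertex 3.623 -2.981 0.929
vertex 3.247 -2.905 0.428
endloop
endfacet
facet normal -0.856 0.517 -0.007
outer loop
vertex 3.045 -3.233 0.928
vertex 3.247 -2.905 0.428
vertex 2.924 -3.441 0.345
endloop
endfacet
facet normal -0.958 -0.141 0.249
outer loop
vertex 3.045 -3.233 0.928
vertex 2.924 -3.441 0.345
vertex 3.1 -3.847 0.793
endloop
endfacet
facet normal 0.526 0.236 0.817
outer loop
vertex 3.623 -2.981 0.929
vertex 3.533 -3.563 1.155
vertex 4.036 -3.439 0.795
endloop
endfacet
facet normal -0.068 -0.744 0.665
outer loop
vertex 3.533 -3.563 1.155
vertex 3.1 -3.847 0.793
vertex 3.713 -3.975 0.712
endloop
endfacet
facet normal -0.754 -0.606 -0.253
outer loop
vertex 3.1 -3.847 0.793
vertex 2.924 -3.441 0.345
vertex 3.337 -3.899 0.211
endloop
endfacet
facet normal -0.589 0.458 -0.666
outer loop
vertex 2.924 -3.441 0.345
vertex 3.247 -2.905 0.428
vertex 3.427 -3.317 -0.015
endloop
endfacet
facet normal 0.204 0.979 -0.004
outer loop
vertex 3.247 -2.905 0.428
vertex 3.623 -2.981 0.929
vertex 3.86 -3.033 0.347
endloop
endfacet
facet normal 0.856 -0.517 0.007
outer loop
vertex 3.915 -3.647 0.212
vertex 4.036 -3.439 0.795
vertex 3.713 -3.975 0.712
endloop
endfacet
facet normal 0.366 -0.839 -0.402
outer loop
vertex 3.915 -3.647 0.212
vertex 3.713 -3.975 0.712
vertex 3.337 -3.899 0.211
endloop
endfacet
facet normal 0.167 -0.379 -0.910
outer loop
vertex 3.915 -3.647 0.212
vertex 3.337 -3.899 0.211
vertex 3.427 -3.317 -0.015
endloop
endfacet
facet normal 0.533 0.227 -0.815
outer loop
vertex 3.915 -3.647 0.212
vertex 3.427 -3.317 -0.015
vertex 3.86 -3.033 0.347
endloop
endfacet
facet normal 0.958 0.141 -0.249
outer loop
vertex 3.915 -3.647 0.212
vertex 3.86 -3.033 0.347
vertex 4.036 -3.439 0.795
endloop
endfacet
facet normal 0.589 -0.458 0.666
outer loop
vertex 3.713 -3.975 0.712
vertex 4.036 -3.439 0.795
vertex 3.533 -3.563 1.155
endloop
endfacet
facet normal -0.204 -0.979 0.004
outer loop
vertex 3.337 -3.899 0.211
vertex 3.713 -3.975 0.712
vertex 3.1 -3.847 0.793
endloop
endfacet
facet normal -0.526 -0.236 -0.817
outer loop
vertex 3.427 -3.317 -0.015
vertex 3.337 -3.899 0.211
vertex 2.924 -3.441 0.345
endloop
endfacet
facet normal 0.068 0.744 -0.665
outer loop
vertex 3.86 -3.033 0.347
vertex 3.427 -3.317 -0.015
vertex 3.247 -2.905 0.428
endloop
endfacet
facet normal 0.754 0.606 0.253
outer loop
vertex 4.036 -3.439 0.795
vertex 3.86 -3.033 0.347
vertex 3.623 -2.981 0.929
endloop
endfacet
facet normal -0.569 -0.449 0.689
outer loop
vertex 1.043 -4.383 -1.835
vertex 0.273 -3.22 -1.712
vertex -0.081 -4.989 -3.159
endloop
endfacet
facet normal 0.550 -0.830 -0.087
outer loop
vertex 0.487 -4.54 -3.848
vertex 1.043 -4.383 -1.835
vertex -0.081 -4.989 -3.159
endloop
endfacet
facet normal -0.568 -0.450 0.689
outer loop
vertex -0.081 -4.989 -3.159
vertex 0.273 -3.22 -1.712
vertex -0.852 -3.827 -3.036
endloop
endfacet
facet normal -0.612 -0.330 -0.719
outer loop
vertex -0.852 -3.827 -3.036
vertex 0.487 -4.54 -3.848
vertex -0.081 -4.989 -3.159
endloop
endfacet
facet normal 0.612 0.329 0.719
outer loop
vertex 1.043 -4.383 -1.835
vertex 0.841 -2.771 -2.401
vertex 0.273 -3.22 -1.712
endloop
endfacet
facet normal 0.551 -0.830 -0.087
outer loop
vertex 1.612 -3.933 -2.524
vertex 1.043 -4.383 -1.835
vertex 0.487 -4.54 -3.848
endloop
endfacet
facet normal 0.611 0.329 0.720
outer loop
vertex 1.612 -3.933 -2.524
vertex 0.841 -2.771 -2.401
vertex 1.043 -4.383 -1.835
endloop
endfacet
facet normal -0.551 0.830 0.087
outer loop
vertex 0.273 -3.22 -1.712
vertex 0.841 -2.771 -2.401
vertex -0.852 -3.827 -3.036
endloop
endfacet
facet normal -0.612 -0.329 -0.720
outer loop
vertex -0.283 -3.377 -3.725
vertex 0.487 -4.54 -3.848
vertex -0.852 -3.827 -3.036
endloop
endfacet
facet normal -0.551 0.830 0.087
outer loop
vertex -0.852 -3.827 -3.036
vertex 0.841 -2.771 -2.401
vertex -0.283 -3.377 -3.725
endloop
endfacet
facet normal 0.569 0.449 -0.689
outer loop
vertex -0.283 -3.377 -3.725
vertex 1.612 -3.933 -2.524
vertex 0.487 -4.54 -3.848
endloop
endfacet
facet normal 0.568 0.450 -0.689
outer loop
vertex 0.841 -2.771 -2.401
vertex 1.612 -3.933 -2.524
vertex -0.283 -3.377 -3.725
endloop
endfacet

endsolid


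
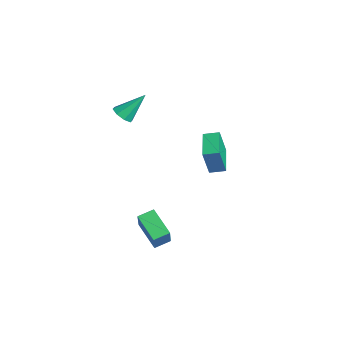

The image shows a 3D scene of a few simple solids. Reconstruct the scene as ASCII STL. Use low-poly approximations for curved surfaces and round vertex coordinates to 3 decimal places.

solid 
facet normal -0.854 -0.198 0.481
outer loop
vertex 0.413 -4.844 -2.826
vertex 0.348 -3.876 -2.544
vertex -0.516 -4.471 -4.321
endloop
endfacet
facet normal 0.064 -0.958 -0.279
outer loop
vertex 1.072 -4.104 -5.216
vertex 0.413 -4.844 -2.826
vertex -0.516 -4.471 -4.321
endloop
endfacet
facet normal -0.854 -0.198 0.481
outer loop
vertex -0.516 -4.471 -4.321
vertex 0.348 -3.876 -2.544
vertex -0.581 -3.503 -4.039
endloop
endfacet
facet normal -0.516 0.207 -0.831
outer loop
vertex -0.581 -3.503 -4.039
vertex 1.072 -4.104 -5.216
vertex -0.516 -4.471 -4.321
endloop
endfacet
facet normal 0.516 -0.207 0.831
outer loop
vertex 0.413 -4.844 -2.826
vertex 1.936 -3.509 -3.439
vertex 0.348 -3.876 -2.544
endloop
endfacet
facet normal 0.064 -0.958 -0.279
outer loop
vertex 2.001 -4.477 -3.721
vertex 0.413 -4.844 -2.826
vertex 1.072 -4.104 -5.216
endloop
endfacet
facet normal 0.516 -0.207 0.831
outer loop
vertex 2.001 -4.477 -3.721
vertex 1.936 -3.509 -3.439
vertex 0.413 -4.844 -2.826
endloop
endfacet
facet normal -0.064 0.958 0.279
outer loop
vertex 0.348 -3.876 -2.544
vertex 1.936 -3.509 -3.439
vertex -0.581 -3.503 -4.039
endloop
endfacet
facet normal -0.516 0.207 -0.831
outer loop
vertex 1.007 -3.136 -4.934
vertex 1.072 -4.104 -5.216
vertex -0.581 -3.503 -4.039
endloop
endfacet
facet normal -0.064 0.958 0.279
outer loop
vertex -0.581 -3.503 -4.039
vertex 1.936 -3.509 -3.439
vertex 1.007 -3.136 -4.934
endloop
endfacet
facet normal 0.854 0.198 -0.481
outer loop
vertex 1.007 -3.136 -4.934
vertex 2.001 -4.477 -3.721
vertex 1.072 -4.104 -5.216
endloop
endfacet
facet normal 0.854 0.198 -0.481
outer loop
vertex 1.936 -3.509 -3.439
vertex 2.001 -4.477 -3.721
vertex 1.007 -3.136 -4.934
endloop
endfacet
facet normal -0.913 0.357 0.196
outer loop
vertex -1.11 -0.479 1.884
vertex -0.74 0.363 2.075
vertex -1.295 -0.006 0.157
endloop
endfacet
facet normal -0.393 -0.897 -0.203
outer loop
vertex 0.44 -0.683 -0.215
vertex -1.11 -0.479 1.884
vertex -1.295 -0.006 0.157
endloop
endfacet
facet normal -0.914 0.356 0.196
outer loop
vertex -1.295 -0.006 0.157
vertex -0.74 0.363 2.075
vertex -0.926 0.837 0.348
endloop
endfacet
facet normal -0.103 0.263 -0.959
outer loop
vertex -0.926 0.837 0.348
vertex 0.44 -0.683 -0.215
vertex -1.295 -0.006 0.157
endloop
endfacet
facet normal 0.103 -0.263 0.959
outer loop
vertex -1.11 -0.479 1.884
vertex 0.995 -0.314 1.703
vertex -0.74 0.363 2.075
endloop
endfacet
facet normal -0.394 -0.896 -0.204
outer loop
vertex 0.626 -1.157 1.512
vertex -1.11 -0.479 1.884
vertex 0.44 -0.683 -0.215
endloop
endfacet
facet normal 0.103 -0.262 0.959
outer loop
vertex 0.626 -1.157 1.512
vertex 0.995 -0.314 1.703
vertex -1.11 -0.479 1.884
endloop
endfacet
facet normal 0.393 0.896 0.204
outer loop
vertex -0.74 0.363 2.075
vertex 0.995 -0.314 1.703
vertex -0.926 0.837 0.348
endloop
endfacet
facet normal -0.103 0.263 -0.959
outer loop
vertex 0.81 0.159 -0.024
vertex 0.44 -0.683 -0.215
vertex -0.926 0.837 0.348
endloop
endfacet
facet normal 0.394 0.896 0.203
outer loop
vertex -0.926 0.837 0.348
vertex 0.995 -0.314 1.703
vertex 0.81 0.159 -0.024
endloop
endfacet
facet normal 0.913 -0.357 -0.196
outer loop
vertex 0.81 0.159 -0.024
vertex 0.626 -1.157 1.512
vertex 0.44 -0.683 -0.215
endloop
endfacet
facet normal 0.914 -0.356 -0.195
outer loop
vertex 0.995 -0.314 1.703
vertex 0.626 -1.157 1.512
vertex 0.81 0.159 -0.024
endloop
endfacet
facet normal -0.066 -0.678 -0.732
outer loop
vertex -3.052 -4.391 2.735
vertex -3.763 -4.245 2.664
vertex -3.15 -3.983 2.366
endloop
endfacet
facet normal 0.949 0.304 0.084
outer loop
vertex -3.052 -4.391 2.735
vertex -3.15 -3.983 2.366
vertex -3.637 -2.935 4.076
endloop
endfacet
facet normal -0.065 -0.679 -0.731
outer loop
vertex -3.15 -3.983 2.366
vertex -3.763 -4.245 2.664
vertex -3.608 -3.729 2.171
endloop
endfacet
facet normal 0.559 0.768 -0.312
outer loop
vertex -3.15 -3.983 2.366
vertex -3.608 -3.729 2.171
vertex -3.637 -2.935 4.076
endloop
endfacet
facet normal -0.066 -0.679 -0.731
outer loop
vertex -3.608 -3.729 2.171
vertex -3.763 -4.245 2.664
vertex -4.157 -3.777 2.265
endloop
endfacet
facet normal -0.145 0.912 -0.383
outer loop
vertex -3.608 -3.729 2.171
vertex -4.157 -3.777 2.265
vertex -3.637 -2.935 4.076
endloop
endfacet
facet normal -0.066 -0.679 -0.731
outer loop
vertex -4.157 -3.777 2.265
vertex -3.763 -4.245 2.664
vertex -4.475 -4.099 2.593
endloop
endfacet
facet normal -0.752 0.653 -0.088
outer loop
vertex -4.157 -3.777 2.265
vertex -4.475 -4.099 2.593
vertex -3.637 -2.935 4.076
endloop
endfacet
facet normal -0.066 -0.678 -0.732
outer loop
vertex -4.475 -4.099 2.593
vertex -3.763 -4.245 2.664
vertex -4.376 -4.507 2.962
endloop
endfacet
facet normal -0.905 0.142 0.400
outer loop
vertex -4.475 -4.099 2.593
vertex -4.376 -4.507 2.962
vertex -3.637 -2.935 4.076
endloop
endfacet
facet normal -0.065 -0.679 -0.731
outer loop
vertex -4.376 -4.507 2.962
vertex -3.763 -4.245 2.664
vertex -3.918 -4.761 3.157
endloop
endfacet
facet normal -0.516 -0.320 0.794
outer loop
vertex -4.376 -4.507 2.962
vertex -3.918 -4.761 3.157
vertex -3.637 -2.935 4.076
endloop
endfacet
facet normal -0.066 -0.679 -0.731
outer loop
vertex -3.918 -4.761 3.157
vertex -3.763 -4.245 2.664
vertex -3.37 -4.713 3.063
endloop
endfacet
facet normal 0.189 -0.465 0.865
outer loop
vertex -3.918 -4.761 3.157
vertex -3.37 -4.713 3.063
vertex -3.637 -2.935 4.076
endloop
endfacet
facet normal -0.066 -0.679 -0.731
outer loop
vertex -3.37 -4.713 3.063
vertex -3.763 -4.245 2.664
vertex -3.052 -4.391 2.735
endloop
endfacet
facet normal 0.796 -0.205 0.570
outer loop
vertex -3.37 -4.713 3.063
vertex -3.052 -4.391 2.735
vertex -3.637 -2.935 4.076
endloop
endfacet

endsolid


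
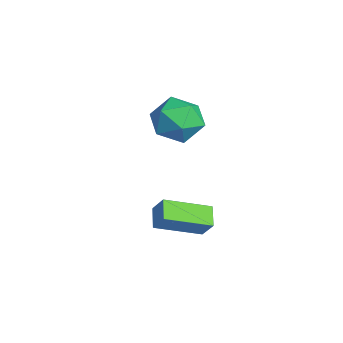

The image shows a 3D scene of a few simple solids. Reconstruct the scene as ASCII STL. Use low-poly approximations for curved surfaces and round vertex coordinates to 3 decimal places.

solid 
facet normal -0.696 0.669 -0.260
outer loop
vertex -1.721 -1.87 1.994
vertex -2.562 -2.508 2.605
vertex -1.931 -1.631 3.171
endloop
endfacet
facet normal -0.054 0.977 -0.208
outer loop
vertex -1.721 -1.87 1.994
vertex -1.931 -1.631 3.171
vertex -0.787 -1.658 2.749
endloop
endfacet
facet normal 0.387 0.644 -0.660
outer loop
vertex -1.721 -1.87 1.994
vertex -0.787 -1.658 2.749
vertex -0.711 -2.551 1.922
endloop
endfacet
facet normal 0.018 0.131 -0.991
outer loop
vertex -1.721 -1.87 1.994
vertex -0.711 -2.551 1.922
vertex -1.808 -3.076 1.833
endloop
endfacet
facet normal -0.652 0.146 -0.744
outer loop
vertex -1.721 -1.87 1.994
vertex -1.808 -3.076 1.833
vertex -2.562 -2.508 2.605
endloop
endfacet
facet normal 0.188 0.870 0.455
outer loop
vertex -0.787 -1.658 2.749
vertex -1.931 -1.631 3.171
vertex -1.052 -2.164 3.827
endloop
endfacet
facet normal -0.851 0.373 0.370
outer loop
vertex -1.931 -1.631 3.171
vertex -2.562 -2.508 2.605
vertex -2.149 -2.689 3.738
endloop
endfacet
facet normal -0.779 -0.472 -0.413
outer loop
vertex -2.562 -2.508 2.605
vertex -1.808 -3.076 1.833
vertex -2.073 -3.582 2.911
endloop
endfacet
facet normal 0.304 -0.498 -0.812
outer loop
vertex -1.808 -3.076 1.833
vertex -0.711 -2.551 1.922
vertex -0.929 -3.609 2.489
endloop
endfacet
facet normal 0.902 0.332 -0.276
outer loop
vertex -0.711 -2.551 1.922
vertex -0.787 -1.658 2.749
vertex -0.298 -2.732 3.055
endloop
endfacet
facet normal -0.018 -0.131 0.991
outer loop
vertex -1.139 -3.37 3.666
vertex -1.052 -2.164 3.827
vertex -2.149 -2.689 3.738
endloop
endfacet
facet normal -0.387 -0.644 0.660
outer loop
vertex -1.139 -3.37 3.666
vertex -2.149 -2.689 3.738
vertex -2.073 -3.582 2.911
endloop
endfacet
facet normal 0.054 -0.977 0.208
outer loop
vertex -1.139 -3.37 3.666
vertex -2.073 -3.582 2.911
vertex -0.929 -3.609 2.489
endloop
endfacet
facet normal 0.696 -0.669 0.260
outer loop
vertex -1.139 -3.37 3.666
vertex -0.929 -3.609 2.489
vertex -0.298 -2.732 3.055
endloop
endfacet
facet normal 0.652 -0.146 0.744
outer loop
vertex -1.139 -3.37 3.666
vertex -0.298 -2.732 3.055
vertex -1.052 -2.164 3.827
endloop
endfacet
facet normal -0.304 0.498 0.812
outer loop
vertex -2.149 -2.689 3.738
vertex -1.052 -2.164 3.827
vertex -1.931 -1.631 3.171
endloop
endfacet
facet normal -0.902 -0.332 0.276
outer loop
vertex -2.073 -3.582 2.911
vertex -2.149 -2.689 3.738
vertex -2.562 -2.508 2.605
endloop
endfacet
facet normal -0.188 -0.870 -0.455
outer loop
vertex -0.929 -3.609 2.489
vertex -2.073 -3.582 2.911
vertex -1.808 -3.076 1.833
endloop
endfacet
facet normal 0.851 -0.373 -0.370
outer loop
vertex -0.298 -2.732 3.055
vertex -0.929 -3.609 2.489
vertex -0.711 -2.551 1.922
endloop
endfacet
facet normal 0.779 0.472 0.413
outer loop
vertex -1.052 -2.164 3.827
vertex -0.298 -2.732 3.055
vertex -0.787 -1.658 2.749
endloop
endfacet
facet normal -0.504 -0.289 -0.814
outer loop
vertex -0.484 -3.897 -1.583
vertex -0.414 -1.895 -2.336
vertex 0.405 -4.108 -2.059
endloop
endfacet
facet normal -0.033 -0.935 0.352
outer loop
vertex 0.934 -3.805 -1.204
vertex -0.484 -3.897 -1.583
vertex 0.405 -4.108 -2.059
endloop
endfacet
facet normal -0.504 -0.289 -0.814
outer loop
vertex 0.405 -4.108 -2.059
vertex -0.414 -1.895 -2.336
vertex 0.475 -2.106 -2.812
endloop
endfacet
facet normal 0.863 -0.204 -0.462
outer loop
vertex 0.475 -2.106 -2.812
vertex 0.934 -3.805 -1.204
vertex 0.405 -4.108 -2.059
endloop
endfacet
facet normal -0.863 0.204 0.462
outer loop
vertex -0.484 -3.897 -1.583
vertex 0.115 -1.592 -1.481
vertex -0.414 -1.895 -2.336
endloop
endfacet
facet normal -0.033 -0.935 0.352
outer loop
vertex 0.045 -3.594 -0.728
vertex -0.484 -3.897 -1.583
vertex 0.934 -3.805 -1.204
endloop
endfacet
facet normal -0.863 0.204 0.462
outer loop
vertex 0.045 -3.594 -0.728
vertex 0.115 -1.592 -1.481
vertex -0.484 -3.897 -1.583
endloop
endfacet
facet normal 0.033 0.935 -0.352
outer loop
vertex -0.414 -1.895 -2.336
vertex 0.115 -1.592 -1.481
vertex 0.475 -2.106 -2.812
endloop
endfacet
facet normal 0.863 -0.204 -0.462
outer loop
vertex 1.004 -1.803 -1.957
vertex 0.934 -3.805 -1.204
vertex 0.475 -2.106 -2.812
endloop
endfacet
facet normal 0.033 0.935 -0.352
outer loop
vertex 0.475 -2.106 -2.812
vertex 0.115 -1.592 -1.481
vertex 1.004 -1.803 -1.957
endloop
endfacet
facet normal 0.504 0.289 0.814
outer loop
vertex 1.004 -1.803 -1.957
vertex 0.045 -3.594 -0.728
vertex 0.934 -3.805 -1.204
endloop
endfacet
facet normal 0.504 0.289 0.814
outer loop
vertex 0.115 -1.592 -1.481
vertex 0.045 -3.594 -0.728
vertex 1.004 -1.803 -1.957
endloop
endfacet

endsolid


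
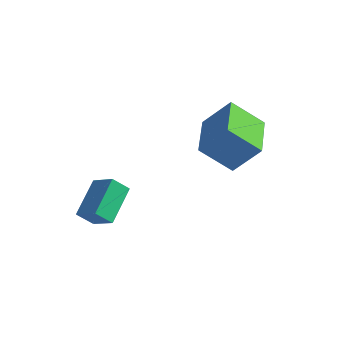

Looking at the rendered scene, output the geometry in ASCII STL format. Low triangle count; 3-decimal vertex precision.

solid 
facet normal -0.605 -0.224 -0.764
outer loop
vertex 1.544 -0.465 0.179
vertex 1.023 1.531 0.006
vertex 2.957 -0.199 -1.017
endloop
endfacet
facet normal 0.252 -0.964 0.083
outer loop
vertex 4.057 0.209 0.374
vertex 1.544 -0.465 0.179
vertex 2.957 -0.199 -1.017
endloop
endfacet
facet normal -0.605 -0.224 -0.764
outer loop
vertex 2.957 -0.199 -1.017
vertex 1.023 1.531 0.006
vertex 2.436 1.797 -1.19
endloop
endfacet
facet normal 0.756 0.142 -0.639
outer loop
vertex 2.436 1.797 -1.19
vertex 4.057 0.209 0.374
vertex 2.957 -0.199 -1.017
endloop
endfacet
facet normal -0.756 -0.142 0.639
outer loop
vertex 1.544 -0.465 0.179
vertex 2.123 1.939 1.397
vertex 1.023 1.531 0.006
endloop
endfacet
facet normal 0.252 -0.964 0.083
outer loop
vertex 2.644 -0.057 1.57
vertex 1.544 -0.465 0.179
vertex 4.057 0.209 0.374
endloop
endfacet
facet normal -0.756 -0.142 0.639
outer loop
vertex 2.644 -0.057 1.57
vertex 2.123 1.939 1.397
vertex 1.544 -0.465 0.179
endloop
endfacet
facet normal -0.252 0.964 -0.083
outer loop
vertex 1.023 1.531 0.006
vertex 2.123 1.939 1.397
vertex 2.436 1.797 -1.19
endloop
endfacet
facet normal 0.756 0.142 -0.639
outer loop
vertex 3.536 2.205 0.201
vertex 4.057 0.209 0.374
vertex 2.436 1.797 -1.19
endloop
endfacet
facet normal -0.252 0.964 -0.083
outer loop
vertex 2.436 1.797 -1.19
vertex 2.123 1.939 1.397
vertex 3.536 2.205 0.201
endloop
endfacet
facet normal 0.605 0.224 0.764
outer loop
vertex 3.536 2.205 0.201
vertex 2.644 -0.057 1.57
vertex 4.057 0.209 0.374
endloop
endfacet
facet normal 0.605 0.224 0.764
outer loop
vertex 2.123 1.939 1.397
vertex 2.644 -0.057 1.57
vertex 3.536 2.205 0.201
endloop
endfacet
facet normal -0.690 -0.230 0.687
outer loop
vertex -1.344 -4.663 -0.988
vertex -1.259 -2.967 -0.335
vertex -2.356 -4.271 -1.873
endloop
endfacet
facet normal -0.047 -0.932 -0.359
outer loop
vertex -1.701 -4.053 -2.525
vertex -1.344 -4.663 -0.988
vertex -2.356 -4.271 -1.873
endloop
endfacet
facet normal -0.689 -0.230 0.687
outer loop
vertex -2.356 -4.271 -1.873
vertex -1.259 -2.967 -0.335
vertex -2.271 -2.575 -1.219
endloop
endfacet
facet normal -0.722 0.280 -0.632
outer loop
vertex -2.271 -2.575 -1.219
vertex -1.701 -4.053 -2.525
vertex -2.356 -4.271 -1.873
endloop
endfacet
facet normal 0.722 -0.280 0.632
outer loop
vertex -1.344 -4.663 -0.988
vertex -0.604 -2.749 -0.987
vertex -1.259 -2.967 -0.335
endloop
endfacet
facet normal -0.048 -0.932 -0.359
outer loop
vertex -0.689 -4.445 -1.641
vertex -1.344 -4.663 -0.988
vertex -1.701 -4.053 -2.525
endloop
endfacet
facet normal 0.723 -0.280 0.632
outer loop
vertex -0.689 -4.445 -1.641
vertex -0.604 -2.749 -0.987
vertex -1.344 -4.663 -0.988
endloop
endfacet
facet normal 0.047 0.932 0.359
outer loop
vertex -1.259 -2.967 -0.335
vertex -0.604 -2.749 -0.987
vertex -2.271 -2.575 -1.219
endloop
endfacet
facet normal -0.723 0.280 -0.632
outer loop
vertex -1.616 -2.357 -1.872
vertex -1.701 -4.053 -2.525
vertex -2.271 -2.575 -1.219
endloop
endfacet
facet normal 0.047 0.932 0.359
outer loop
vertex -2.271 -2.575 -1.219
vertex -0.604 -2.749 -0.987
vertex -1.616 -2.357 -1.872
endloop
endfacet
facet normal 0.689 0.230 -0.687
outer loop
vertex -1.616 -2.357 -1.872
vertex -0.689 -4.445 -1.641
vertex -1.701 -4.053 -2.525
endloop
endfacet
facet normal 0.690 0.230 -0.687
outer loop
vertex -0.604 -2.749 -0.987
vertex -0.689 -4.445 -1.641
vertex -1.616 -2.357 -1.872
endloop
endfacet

endsolid


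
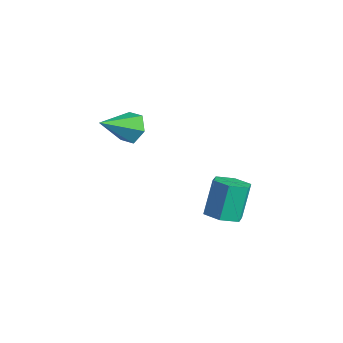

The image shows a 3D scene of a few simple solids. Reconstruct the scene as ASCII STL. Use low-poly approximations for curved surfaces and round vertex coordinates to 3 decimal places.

solid 
facet normal 0.019 0.839 -0.544
outer loop
vertex -2.048 1.787 -2.561
vertex -2.585 2.048 -2.177
vertex -1.914 2.164 -1.975
endloop
endfacet
facet normal 0.907 -0.417 0.061
outer loop
vertex -2.048 1.787 -2.561
vertex -1.914 2.164 -1.975
vertex -2.615 0.732 -1.323
endloop
endfacet
facet normal 0.019 0.838 -0.545
outer loop
vertex -1.914 2.164 -1.975
vertex -2.585 2.048 -2.177
vertex -2.45 2.426 -1.591
endloop
endfacet
facet normal 0.603 0.067 0.795
outer loop
vertex -1.914 2.164 -1.975
vertex -2.45 2.426 -1.591
vertex -2.615 0.732 -1.323
endloop
endfacet
facet normal 0.019 0.838 -0.545
outer loop
vertex -2.45 2.426 -1.591
vertex -2.585 2.048 -2.177
vertex -3.121 2.31 -1.793
endloop
endfacet
facet normal -0.312 0.178 0.933
outer loop
vertex -2.45 2.426 -1.591
vertex -3.121 2.31 -1.793
vertex -2.615 0.732 -1.323
endloop
endfacet
facet normal 0.020 0.839 -0.544
outer loop
vertex -3.121 2.31 -1.793
vertex -2.585 2.048 -2.177
vertex -3.255 1.933 -2.379
endloop
endfacet
facet normal -0.921 -0.195 0.336
outer loop
vertex -3.121 2.31 -1.793
vertex -3.255 1.933 -2.379
vertex -2.615 0.732 -1.323
endloop
endfacet
facet normal 0.020 0.839 -0.544
outer loop
vertex -3.255 1.933 -2.379
vertex -2.585 2.048 -2.177
vertex -2.719 1.671 -2.763
endloop
endfacet
facet normal -0.617 -0.679 -0.398
outer loop
vertex -3.255 1.933 -2.379
vertex -2.719 1.671 -2.763
vertex -2.615 0.732 -1.323
endloop
endfacet
facet normal 0.019 0.839 -0.544
outer loop
vertex -2.719 1.671 -2.763
vertex -2.585 2.048 -2.177
vertex -2.048 1.787 -2.561
endloop
endfacet
facet normal 0.298 -0.790 -0.536
outer loop
vertex -2.719 1.671 -2.763
vertex -2.048 1.787 -2.561
vertex -2.615 0.732 -1.323
endloop
endfacet
facet normal 0.242 -0.425 -0.873
outer loop
vertex 2.351 2.412 -3.894
vertex 1.897 2.867 -4.241
vertex 2.596 3.055 -4.139
endloop
endfacet
facet normal 0.910 -0.211 0.355
outer loop
vertex 2.351 2.412 -3.894
vertex 2.596 3.055 -4.139
vertex 1.996 3.038 -2.612
endloop
endfacet
facet normal 0.910 -0.212 0.355
outer loop
vertex 1.996 3.038 -2.612
vertex 2.596 3.055 -4.139
vertex 2.241 3.68 -2.857
endloop
endfacet
facet normal -0.241 0.425 0.872
outer loop
vertex 1.996 3.038 -2.612
vertex 2.241 3.68 -2.857
vertex 1.543 3.493 -2.959
endloop
endfacet
facet normal 0.242 -0.426 -0.872
outer loop
vertex 2.596 3.055 -4.139
vertex 1.897 2.867 -4.241
vertex 2.142 3.509 -4.487
endloop
endfacet
facet normal 0.745 0.657 -0.114
outer loop
vertex 2.596 3.055 -4.139
vertex 2.142 3.509 -4.487
vertex 2.241 3.68 -2.857
endloop
endfacet
facet normal 0.746 0.657 -0.114
outer loop
vertex 2.241 3.68 -2.857
vertex 2.142 3.509 -4.487
vertex 1.787 4.135 -3.205
endloop
endfacet
facet normal -0.242 0.426 0.872
outer loop
vertex 2.241 3.68 -2.857
vertex 1.787 4.135 -3.205
vertex 1.543 3.493 -2.959
endloop
endfacet
facet normal 0.240 -0.426 -0.872
outer loop
vertex 2.142 3.509 -4.487
vertex 1.897 2.867 -4.241
vertex 1.444 3.322 -4.588
endloop
endfacet
facet normal -0.165 0.868 -0.469
outer loop
vertex 2.142 3.509 -4.487
vertex 1.444 3.322 -4.588
vertex 1.787 4.135 -3.205
endloop
endfacet
facet normal -0.165 0.868 -0.469
outer loop
vertex 1.787 4.135 -3.205
vertex 1.444 3.322 -4.588
vertex 1.089 3.948 -3.306
endloop
endfacet
facet normal -0.240 0.426 0.872
outer loop
vertex 1.787 4.135 -3.205
vertex 1.089 3.948 -3.306
vertex 1.543 3.493 -2.959
endloop
endfacet
facet normal 0.241 -0.425 -0.872
outer loop
vertex 1.444 3.322 -4.588
vertex 1.897 2.867 -4.241
vertex 1.199 2.68 -4.343
endloop
endfacet
facet normal -0.910 0.212 -0.355
outer loop
vertex 1.444 3.322 -4.588
vertex 1.199 2.68 -4.343
vertex 1.089 3.948 -3.306
endloop
endfacet
facet normal -0.911 0.212 -0.355
outer loop
vertex 1.089 3.948 -3.306
vertex 1.199 2.68 -4.343
vertex 0.844 3.305 -3.061
endloop
endfacet
facet normal -0.242 0.425 0.873
outer loop
vertex 1.089 3.948 -3.306
vertex 0.844 3.305 -3.061
vertex 1.543 3.493 -2.959
endloop
endfacet
facet normal 0.242 -0.426 -0.872
outer loop
vertex 1.199 2.68 -4.343
vertex 1.897 2.867 -4.241
vertex 1.653 2.225 -3.995
endloop
endfacet
facet normal -0.745 -0.657 0.114
outer loop
vertex 1.199 2.68 -4.343
vertex 1.653 2.225 -3.995
vertex 0.844 3.305 -3.061
endloop
endfacet
facet normal -0.745 -0.657 0.115
outer loop
vertex 0.844 3.305 -3.061
vertex 1.653 2.225 -3.995
vertex 1.298 2.851 -2.713
endloop
endfacet
facet normal -0.242 0.426 0.872
outer loop
vertex 0.844 3.305 -3.061
vertex 1.298 2.851 -2.713
vertex 1.543 3.493 -2.959
endloop
endfacet
facet normal 0.240 -0.426 -0.872
outer loop
vertex 1.653 2.225 -3.995
vertex 1.897 2.867 -4.241
vertex 2.351 2.412 -3.894
endloop
endfacet
facet normal 0.165 -0.868 0.469
outer loop
vertex 1.653 2.225 -3.995
vertex 2.351 2.412 -3.894
vertex 1.298 2.851 -2.713
endloop
endfacet
facet normal 0.165 -0.868 0.469
outer loop
vertex 1.298 2.851 -2.713
vertex 2.351 2.412 -3.894
vertex 1.996 3.038 -2.612
endloop
endfacet
facet normal -0.240 0.426 0.872
outer loop
vertex 1.298 2.851 -2.713
vertex 1.996 3.038 -2.612
vertex 1.543 3.493 -2.959
endloop
endfacet

endsolid


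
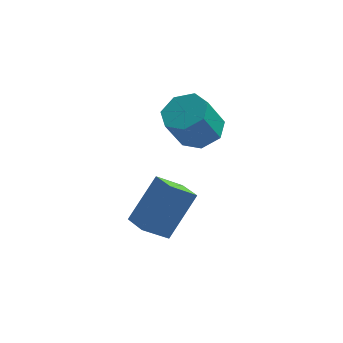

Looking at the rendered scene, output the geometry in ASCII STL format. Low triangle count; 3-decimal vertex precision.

solid 
facet normal 0.357 0.316 -0.879
outer loop
vertex 4.433 -1.205 1.078
vertex 3.78 -0.699 0.995
vertex 4.514 -0.542 1.349
endloop
endfacet
facet normal 0.927 -0.233 0.293
outer loop
vertex 4.433 -1.205 1.078
vertex 4.514 -0.542 1.349
vertex 3.933 -1.646 2.309
endloop
endfacet
facet normal 0.927 -0.233 0.293
outer loop
vertex 3.933 -1.646 2.309
vertex 4.514 -0.542 1.349
vertex 4.014 -0.984 2.58
endloop
endfacet
facet normal -0.357 -0.316 0.879
outer loop
vertex 3.933 -1.646 2.309
vertex 4.014 -0.984 2.58
vertex 3.28 -1.141 2.225
endloop
endfacet
facet normal 0.357 0.316 -0.879
outer loop
vertex 4.514 -0.542 1.349
vertex 3.78 -0.699 0.995
vertex 4.042 0.002 1.353
endloop
endfacet
facet normal 0.666 0.574 0.477
outer loop
vertex 4.514 -0.542 1.349
vertex 4.042 0.002 1.353
vertex 4.014 -0.984 2.58
endloop
endfacet
facet normal 0.667 0.574 0.476
outer loop
vertex 4.014 -0.984 2.58
vertex 4.042 0.002 1.353
vertex 3.543 -0.44 2.584
endloop
endfacet
facet normal -0.357 -0.316 0.879
outer loop
vertex 4.014 -0.984 2.58
vertex 3.543 -0.44 2.584
vertex 3.28 -1.141 2.225
endloop
endfacet
facet normal 0.357 0.316 -0.879
outer loop
vertex 4.042 0.002 1.353
vertex 3.78 -0.699 0.995
vertex 3.373 0.018 1.087
endloop
endfacet
facet normal -0.097 0.949 0.301
outer loop
vertex 4.042 0.002 1.353
vertex 3.373 0.018 1.087
vertex 3.543 -0.44 2.584
endloop
endfacet
facet normal -0.095 0.949 0.301
outer loop
vertex 3.543 -0.44 2.584
vertex 3.373 0.018 1.087
vertex 2.873 -0.423 2.318
endloop
endfacet
facet normal -0.357 -0.316 0.879
outer loop
vertex 3.543 -0.44 2.584
vertex 2.873 -0.423 2.318
vertex 3.28 -1.141 2.225
endloop
endfacet
facet normal 0.358 0.316 -0.879
outer loop
vertex 3.373 0.018 1.087
vertex 3.78 -0.699 0.995
vertex 3.01 -0.506 0.751
endloop
endfacet
facet normal -0.786 0.610 -0.101
outer loop
vertex 3.373 0.018 1.087
vertex 3.01 -0.506 0.751
vertex 2.873 -0.423 2.318
endloop
endfacet
facet normal -0.786 0.610 -0.101
outer loop
vertex 2.873 -0.423 2.318
vertex 3.01 -0.506 0.751
vertex 2.51 -0.947 1.982
endloop
endfacet
facet normal -0.357 -0.316 0.879
outer loop
vertex 2.873 -0.423 2.318
vertex 2.51 -0.947 1.982
vertex 3.28 -1.141 2.225
endloop
endfacet
facet normal 0.358 0.316 -0.879
outer loop
vertex 3.01 -0.506 0.751
vertex 3.78 -0.699 0.995
vertex 3.227 -1.175 0.599
endloop
endfacet
facet normal -0.884 -0.190 -0.427
outer loop
vertex 3.01 -0.506 0.751
vertex 3.227 -1.175 0.599
vertex 2.51 -0.947 1.982
endloop
endfacet
facet normal -0.884 -0.189 -0.427
outer loop
vertex 2.51 -0.947 1.982
vertex 3.227 -1.175 0.599
vertex 2.727 -1.617 1.83
endloop
endfacet
facet normal -0.357 -0.315 0.879
outer loop
vertex 2.51 -0.947 1.982
vertex 2.727 -1.617 1.83
vertex 3.28 -1.141 2.225
endloop
endfacet
facet normal 0.358 0.315 -0.879
outer loop
vertex 3.227 -1.175 0.599
vertex 3.78 -0.699 0.995
vertex 3.86 -1.487 0.745
endloop
endfacet
facet normal -0.317 -0.845 -0.432
outer loop
vertex 3.227 -1.175 0.599
vertex 3.86 -1.487 0.745
vertex 2.727 -1.617 1.83
endloop
endfacet
facet normal -0.316 -0.845 -0.431
outer loop
vertex 2.727 -1.617 1.83
vertex 3.86 -1.487 0.745
vertex 3.36 -1.928 1.976
endloop
endfacet
facet normal -0.357 -0.315 0.879
outer loop
vertex 2.727 -1.617 1.83
vertex 3.36 -1.928 1.976
vertex 3.28 -1.141 2.225
endloop
endfacet
facet normal 0.356 0.315 -0.880
outer loop
vertex 3.86 -1.487 0.745
vertex 3.78 -0.699 0.995
vertex 4.433 -1.205 1.078
endloop
endfacet
facet normal 0.490 -0.865 -0.111
outer loop
vertex 3.86 -1.487 0.745
vertex 4.433 -1.205 1.078
vertex 3.36 -1.928 1.976
endloop
endfacet
facet normal 0.490 -0.865 -0.111
outer loop
vertex 3.36 -1.928 1.976
vertex 4.433 -1.205 1.078
vertex 3.933 -1.646 2.309
endloop
endfacet
facet normal -0.356 -0.315 0.880
outer loop
vertex 3.36 -1.928 1.976
vertex 3.933 -1.646 2.309
vertex 3.28 -1.141 2.225
endloop
endfacet
facet normal -0.720 -0.327 0.612
outer loop
vertex 2.98 -2.484 -0.383
vertex 2.44 -1.695 -0.597
vertex 2.187 -3.414 -1.811
endloop
endfacet
facet normal 0.551 -0.805 0.218
outer loop
vertex 3.0 -3.045 -2.503
vertex 2.98 -2.484 -0.383
vertex 2.187 -3.414 -1.811
endloop
endfacet
facet normal -0.720 -0.327 0.612
outer loop
vertex 2.187 -3.414 -1.811
vertex 2.44 -1.695 -0.597
vertex 1.647 -2.625 -2.025
endloop
endfacet
facet normal -0.422 -0.495 -0.760
outer loop
vertex 1.647 -2.625 -2.025
vertex 3.0 -3.045 -2.503
vertex 2.187 -3.414 -1.811
endloop
endfacet
facet normal 0.422 0.495 0.760
outer loop
vertex 2.98 -2.484 -0.383
vertex 3.253 -1.326 -1.289
vertex 2.44 -1.695 -0.597
endloop
endfacet
facet normal 0.551 -0.805 0.218
outer loop
vertex 3.793 -2.115 -1.075
vertex 2.98 -2.484 -0.383
vertex 3.0 -3.045 -2.503
endloop
endfacet
facet normal 0.422 0.495 0.760
outer loop
vertex 3.793 -2.115 -1.075
vertex 3.253 -1.326 -1.289
vertex 2.98 -2.484 -0.383
endloop
endfacet
facet normal -0.551 0.805 -0.218
outer loop
vertex 2.44 -1.695 -0.597
vertex 3.253 -1.326 -1.289
vertex 1.647 -2.625 -2.025
endloop
endfacet
facet normal -0.422 -0.495 -0.760
outer loop
vertex 2.46 -2.256 -2.717
vertex 3.0 -3.045 -2.503
vertex 1.647 -2.625 -2.025
endloop
endfacet
facet normal -0.551 0.805 -0.218
outer loop
vertex 1.647 -2.625 -2.025
vertex 3.253 -1.326 -1.289
vertex 2.46 -2.256 -2.717
endloop
endfacet
facet normal 0.720 0.327 -0.612
outer loop
vertex 2.46 -2.256 -2.717
vertex 3.793 -2.115 -1.075
vertex 3.0 -3.045 -2.503
endloop
endfacet
facet normal 0.720 0.327 -0.612
outer loop
vertex 3.253 -1.326 -1.289
vertex 3.793 -2.115 -1.075
vertex 2.46 -2.256 -2.717
endloop
endfacet

endsolid


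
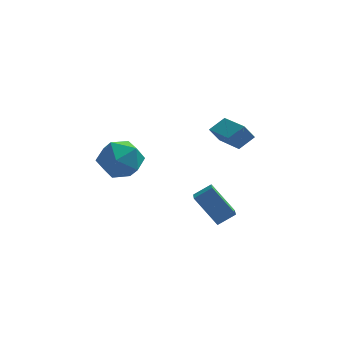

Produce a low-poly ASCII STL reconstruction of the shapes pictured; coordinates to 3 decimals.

solid 
facet normal -0.561 -0.041 0.827
outer loop
vertex 3.65 3.215 3.148
vertex 2.801 4.936 2.656
vertex 2.984 2.752 2.673
endloop
endfacet
facet normal 0.427 -0.869 0.249
outer loop
vertex 3.439 2.784 2.004
vertex 3.65 3.215 3.148
vertex 2.984 2.752 2.673
endloop
endfacet
facet normal -0.561 -0.041 0.827
outer loop
vertex 2.984 2.752 2.673
vertex 2.801 4.936 2.656
vertex 2.136 4.472 2.182
endloop
endfacet
facet normal -0.708 -0.493 -0.505
outer loop
vertex 2.136 4.472 2.182
vertex 3.439 2.784 2.004
vertex 2.984 2.752 2.673
endloop
endfacet
facet normal 0.708 0.494 0.505
outer loop
vertex 3.65 3.215 3.148
vertex 3.256 4.968 1.987
vertex 2.801 4.936 2.656
endloop
endfacet
facet normal 0.429 -0.868 0.248
outer loop
vertex 4.104 3.248 2.478
vertex 3.65 3.215 3.148
vertex 3.439 2.784 2.004
endloop
endfacet
facet normal 0.709 0.493 0.504
outer loop
vertex 4.104 3.248 2.478
vertex 3.256 4.968 1.987
vertex 3.65 3.215 3.148
endloop
endfacet
facet normal -0.428 0.869 -0.250
outer loop
vertex 2.801 4.936 2.656
vertex 3.256 4.968 1.987
vertex 2.136 4.472 2.182
endloop
endfacet
facet normal -0.708 -0.494 -0.504
outer loop
vertex 2.59 4.505 1.512
vertex 3.439 2.784 2.004
vertex 2.136 4.472 2.182
endloop
endfacet
facet normal -0.428 0.869 -0.247
outer loop
vertex 2.136 4.472 2.182
vertex 3.256 4.968 1.987
vertex 2.59 4.505 1.512
endloop
endfacet
facet normal 0.561 0.040 -0.827
outer loop
vertex 2.59 4.505 1.512
vertex 4.104 3.248 2.478
vertex 3.439 2.784 2.004
endloop
endfacet
facet normal 0.561 0.041 -0.827
outer loop
vertex 3.256 4.968 1.987
vertex 4.104 3.248 2.478
vertex 2.59 4.505 1.512
endloop
endfacet
facet normal 0.229 0.262 0.938
outer loop
vertex -1.189 1.744 3.013
vertex -1.875 0.943 3.404
vertex -0.792 0.709 3.205
endloop
endfacet
facet normal 0.775 0.390 0.497
outer loop
vertex -1.189 1.744 3.013
vertex -0.792 0.709 3.205
vertex -0.48 1.269 2.28
endloop
endfacet
facet normal 0.549 0.836 -0.011
outer loop
vertex -1.189 1.744 3.013
vertex -0.48 1.269 2.28
vertex -1.37 1.848 1.908
endloop
endfacet
facet normal -0.137 0.984 0.115
outer loop
vertex -1.189 1.744 3.013
vertex -1.37 1.848 1.908
vertex -2.232 1.647 2.603
endloop
endfacet
facet normal -0.334 0.629 0.702
outer loop
vertex -1.189 1.744 3.013
vertex -2.232 1.647 2.603
vertex -1.875 0.943 3.404
endloop
endfacet
facet normal 0.956 -0.227 0.185
outer loop
vertex -0.48 1.269 2.28
vertex -0.792 0.709 3.205
vertex -0.728 0.173 2.217
endloop
endfacet
facet normal 0.071 -0.434 0.898
outer loop
vertex -0.792 0.709 3.205
vertex -1.875 0.943 3.404
vertex -1.59 -0.028 2.912
endloop
endfacet
facet normal -0.841 0.161 0.516
outer loop
vertex -1.875 0.943 3.404
vertex -2.232 1.647 2.603
vertex -2.48 0.551 2.54
endloop
endfacet
facet normal -0.521 0.736 -0.433
outer loop
vertex -2.232 1.647 2.603
vertex -1.37 1.848 1.908
vertex -2.168 1.111 1.615
endloop
endfacet
facet normal 0.589 0.496 -0.638
outer loop
vertex -1.37 1.848 1.908
vertex -0.48 1.269 2.28
vertex -1.085 0.877 1.416
endloop
endfacet
facet normal 0.137 -0.984 -0.115
outer loop
vertex -1.771 0.076 1.807
vertex -0.728 0.173 2.217
vertex -1.59 -0.028 2.912
endloop
endfacet
facet normal -0.549 -0.836 0.011
outer loop
vertex -1.771 0.076 1.807
vertex -1.59 -0.028 2.912
vertex -2.48 0.551 2.54
endloop
endfacet
facet normal -0.775 -0.390 -0.497
outer loop
vertex -1.771 0.076 1.807
vertex -2.48 0.551 2.54
vertex -2.168 1.111 1.615
endloop
endfacet
facet normal -0.229 -0.262 -0.938
outer loop
vertex -1.771 0.076 1.807
vertex -2.168 1.111 1.615
vertex -1.085 0.877 1.416
endloop
endfacet
facet normal 0.334 -0.629 -0.702
outer loop
vertex -1.771 0.076 1.807
vertex -1.085 0.877 1.416
vertex -0.728 0.173 2.217
endloop
endfacet
facet normal 0.521 -0.736 0.433
outer loop
vertex -1.59 -0.028 2.912
vertex -0.728 0.173 2.217
vertex -0.792 0.709 3.205
endloop
endfacet
facet normal -0.589 -0.496 0.638
outer loop
vertex -2.48 0.551 2.54
vertex -1.59 -0.028 2.912
vertex -1.875 0.943 3.404
endloop
endfacet
facet normal -0.956 0.227 -0.185
outer loop
vertex -2.168 1.111 1.615
vertex -2.48 0.551 2.54
vertex -2.232 1.647 2.603
endloop
endfacet
facet normal -0.071 0.434 -0.898
outer loop
vertex -1.085 0.877 1.416
vertex -2.168 1.111 1.615
vertex -1.37 1.848 1.908
endloop
endfacet
facet normal 0.841 -0.161 -0.516
outer loop
vertex -0.728 0.173 2.217
vertex -1.085 0.877 1.416
vertex -0.48 1.269 2.28
endloop
endfacet
facet normal -0.591 0.313 0.743
outer loop
vertex 1.635 -1.544 1.662
vertex 2.368 -1.294 2.14
vertex 1.582 -0.353 1.119
endloop
endfacet
facet normal -0.805 -0.275 -0.525
outer loop
vertex 2.552 -0.866 -0.1
vertex 1.635 -1.544 1.662
vertex 1.582 -0.353 1.119
endloop
endfacet
facet normal -0.591 0.313 0.743
outer loop
vertex 1.582 -0.353 1.119
vertex 2.368 -1.294 2.14
vertex 2.315 -0.103 1.597
endloop
endfacet
facet normal -0.040 0.909 -0.414
outer loop
vertex 2.315 -0.103 1.597
vertex 2.552 -0.866 -0.1
vertex 1.582 -0.353 1.119
endloop
endfacet
facet normal 0.040 -0.909 0.414
outer loop
vertex 1.635 -1.544 1.662
vertex 3.338 -1.807 0.921
vertex 2.368 -1.294 2.14
endloop
endfacet
facet normal -0.805 -0.275 -0.525
outer loop
vertex 2.605 -2.057 0.443
vertex 1.635 -1.544 1.662
vertex 2.552 -0.866 -0.1
endloop
endfacet
facet normal 0.040 -0.909 0.414
outer loop
vertex 2.605 -2.057 0.443
vertex 3.338 -1.807 0.921
vertex 1.635 -1.544 1.662
endloop
endfacet
facet normal 0.805 0.275 0.525
outer loop
vertex 2.368 -1.294 2.14
vertex 3.338 -1.807 0.921
vertex 2.315 -0.103 1.597
endloop
endfacet
facet normal -0.040 0.909 -0.414
outer loop
vertex 3.285 -0.616 0.378
vertex 2.552 -0.866 -0.1
vertex 2.315 -0.103 1.597
endloop
endfacet
facet normal 0.805 0.275 0.525
outer loop
vertex 2.315 -0.103 1.597
vertex 3.338 -1.807 0.921
vertex 3.285 -0.616 0.378
endloop
endfacet
facet normal 0.591 -0.313 -0.743
outer loop
vertex 3.285 -0.616 0.378
vertex 2.605 -2.057 0.443
vertex 2.552 -0.866 -0.1
endloop
endfacet
facet normal 0.591 -0.313 -0.743
outer loop
vertex 3.338 -1.807 0.921
vertex 2.605 -2.057 0.443
vertex 3.285 -0.616 0.378
endloop
endfacet

endsolid


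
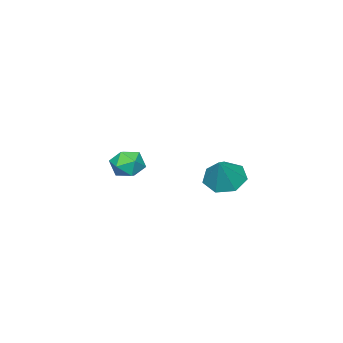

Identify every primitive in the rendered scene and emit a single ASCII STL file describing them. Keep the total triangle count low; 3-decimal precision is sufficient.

solid 
facet normal 0.042 0.401 0.915
outer loop
vertex 2.014 -1.914 0.59
vertex 1.2 -2.322 0.806
vertex 2.005 -2.771 0.966
endloop
endfacet
facet normal 0.698 0.282 0.658
outer loop
vertex 2.014 -1.914 0.59
vertex 2.005 -2.771 0.966
vertex 2.59 -2.575 0.262
endloop
endfacet
facet normal 0.764 0.643 0.047
outer loop
vertex 2.014 -1.914 0.59
vertex 2.59 -2.575 0.262
vertex 2.147 -2.005 -0.332
endloop
endfacet
facet normal 0.149 0.986 -0.076
outer loop
vertex 2.014 -1.914 0.59
vertex 2.147 -2.005 -0.332
vertex 1.287 -1.849 0.003
endloop
endfacet
facet normal -0.297 0.836 0.461
outer loop
vertex 2.014 -1.914 0.59
vertex 1.287 -1.849 0.003
vertex 1.2 -2.322 0.806
endloop
endfacet
facet normal 0.754 -0.413 0.511
outer loop
vertex 2.59 -2.575 0.262
vertex 2.005 -2.771 0.966
vertex 2.133 -3.391 0.277
endloop
endfacet
facet normal -0.307 -0.221 0.926
outer loop
vertex 2.005 -2.771 0.966
vertex 1.2 -2.322 0.806
vertex 1.273 -3.235 0.612
endloop
endfacet
facet normal -0.855 0.482 0.191
outer loop
vertex 1.2 -2.322 0.806
vertex 1.287 -1.849 0.003
vertex 0.83 -2.665 0.018
endloop
endfacet
facet normal -0.132 0.725 -0.676
outer loop
vertex 1.287 -1.849 0.003
vertex 2.147 -2.005 -0.332
vertex 1.415 -2.469 -0.686
endloop
endfacet
facet normal 0.861 0.171 -0.479
outer loop
vertex 2.147 -2.005 -0.332
vertex 2.59 -2.575 0.262
vertex 2.22 -2.918 -0.526
endloop
endfacet
facet normal -0.149 -0.986 0.076
outer loop
vertex 1.406 -3.326 -0.31
vertex 2.133 -3.391 0.277
vertex 1.273 -3.235 0.612
endloop
endfacet
facet normal -0.764 -0.643 -0.047
outer loop
vertex 1.406 -3.326 -0.31
vertex 1.273 -3.235 0.612
vertex 0.83 -2.665 0.018
endloop
endfacet
facet normal -0.698 -0.282 -0.658
outer loop
vertex 1.406 -3.326 -0.31
vertex 0.83 -2.665 0.018
vertex 1.415 -2.469 -0.686
endloop
endfacet
facet normal -0.042 -0.401 -0.915
outer loop
vertex 1.406 -3.326 -0.31
vertex 1.415 -2.469 -0.686
vertex 2.22 -2.918 -0.526
endloop
endfacet
facet normal 0.297 -0.836 -0.461
outer loop
vertex 1.406 -3.326 -0.31
vertex 2.22 -2.918 -0.526
vertex 2.133 -3.391 0.277
endloop
endfacet
facet normal 0.132 -0.725 0.676
outer loop
vertex 1.273 -3.235 0.612
vertex 2.133 -3.391 0.277
vertex 2.005 -2.771 0.966
endloop
endfacet
facet normal -0.861 -0.171 0.479
outer loop
vertex 0.83 -2.665 0.018
vertex 1.273 -3.235 0.612
vertex 1.2 -2.322 0.806
endloop
endfacet
facet normal -0.754 0.413 -0.511
outer loop
vertex 1.415 -2.469 -0.686
vertex 0.83 -2.665 0.018
vertex 1.287 -1.849 0.003
endloop
endfacet
facet normal 0.307 0.221 -0.926
outer loop
vertex 2.22 -2.918 -0.526
vertex 1.415 -2.469 -0.686
vertex 2.147 -2.005 -0.332
endloop
endfacet
facet normal 0.855 -0.482 -0.191
outer loop
vertex 2.133 -3.391 0.277
vertex 2.22 -2.918 -0.526
vertex 2.59 -2.575 0.262
endloop
endfacet
facet normal -0.569 -0.220 -0.793
outer loop
vertex 2.74 2.544 0.688
vertex 2.057 3.273 0.976
vertex 2.885 3.371 0.355
endloop
endfacet
facet normal 0.981 -0.189 -0.042
outer loop
vertex 2.74 2.544 0.688
vertex 2.885 3.371 0.355
vertex 3.023 3.647 2.324
endloop
endfacet
facet normal -0.568 -0.221 -0.793
outer loop
vertex 2.885 3.371 0.355
vertex 2.057 3.273 0.976
vertex 2.405 4.123 0.49
endloop
endfacet
facet normal 0.824 0.550 -0.135
outer loop
vertex 2.885 3.371 0.355
vertex 2.405 4.123 0.49
vertex 3.023 3.647 2.324
endloop
endfacet
facet normal -0.568 -0.220 -0.793
outer loop
vertex 2.405 4.123 0.49
vertex 2.057 3.273 0.976
vertex 1.663 4.235 0.991
endloop
endfacet
facet normal 0.253 0.954 0.162
outer loop
vertex 2.405 4.123 0.49
vertex 1.663 4.235 0.991
vertex 3.023 3.647 2.324
endloop
endfacet
facet normal -0.568 -0.220 -0.793
outer loop
vertex 1.663 4.235 0.991
vertex 2.057 3.273 0.976
vertex 1.217 3.623 1.481
endloop
endfacet
facet normal -0.301 0.720 0.625
outer loop
vertex 1.663 4.235 0.991
vertex 1.217 3.623 1.481
vertex 3.023 3.647 2.324
endloop
endfacet
facet normal -0.568 -0.220 -0.793
outer loop
vertex 1.217 3.623 1.481
vertex 2.057 3.273 0.976
vertex 1.403 2.747 1.591
endloop
endfacet
facet normal -0.423 0.024 0.906
outer loop
vertex 1.217 3.623 1.481
vertex 1.403 2.747 1.591
vertex 3.023 3.647 2.324
endloop
endfacet
facet normal -0.568 -0.220 -0.793
outer loop
vertex 1.403 2.747 1.591
vertex 2.057 3.273 0.976
vertex 2.081 2.267 1.238
endloop
endfacet
facet normal -0.019 -0.610 0.792
outer loop
vertex 1.403 2.747 1.591
vertex 2.081 2.267 1.238
vertex 3.023 3.647 2.324
endloop
endfacet
facet normal -0.569 -0.220 -0.792
outer loop
vertex 2.081 2.267 1.238
vertex 2.057 3.273 0.976
vertex 2.74 2.544 0.688
endloop
endfacet
facet normal 0.605 -0.705 0.370
outer loop
vertex 2.081 2.267 1.238
vertex 2.74 2.544 0.688
vertex 3.023 3.647 2.324
endloop
endfacet

endsolid
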